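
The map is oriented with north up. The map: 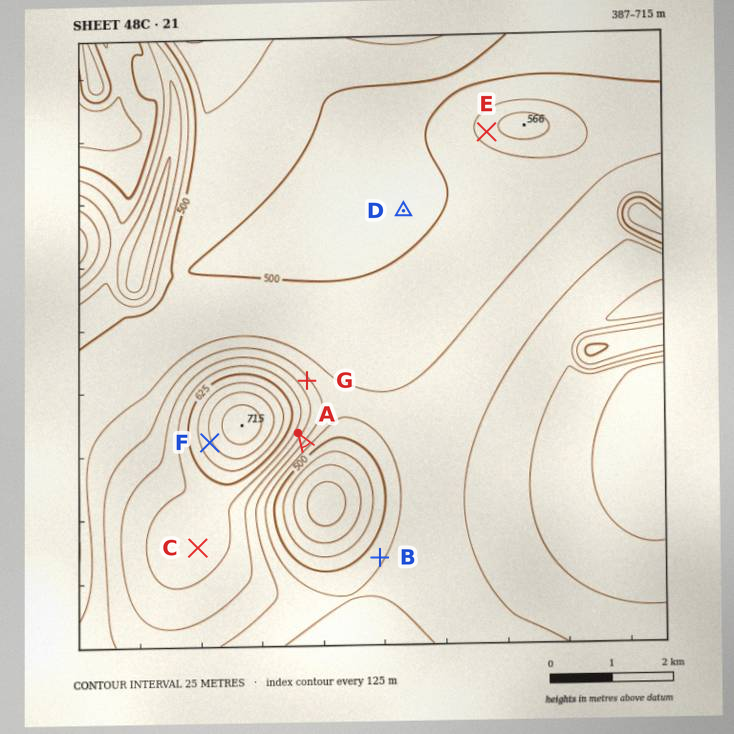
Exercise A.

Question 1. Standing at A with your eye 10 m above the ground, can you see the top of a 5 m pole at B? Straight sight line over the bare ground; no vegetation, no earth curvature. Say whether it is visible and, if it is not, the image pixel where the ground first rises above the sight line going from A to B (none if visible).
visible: true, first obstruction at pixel None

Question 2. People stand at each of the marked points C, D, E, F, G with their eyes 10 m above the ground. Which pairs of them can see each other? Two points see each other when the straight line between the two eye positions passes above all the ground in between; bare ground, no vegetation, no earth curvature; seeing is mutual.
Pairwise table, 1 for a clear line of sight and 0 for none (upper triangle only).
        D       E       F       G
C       0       0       1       0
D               1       0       1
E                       0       1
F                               0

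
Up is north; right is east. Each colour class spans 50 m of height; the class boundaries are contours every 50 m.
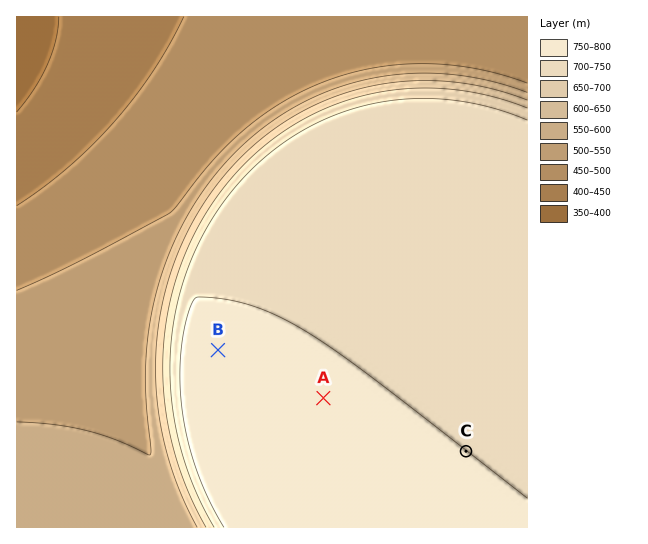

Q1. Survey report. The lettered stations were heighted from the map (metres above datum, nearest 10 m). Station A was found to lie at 760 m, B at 760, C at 750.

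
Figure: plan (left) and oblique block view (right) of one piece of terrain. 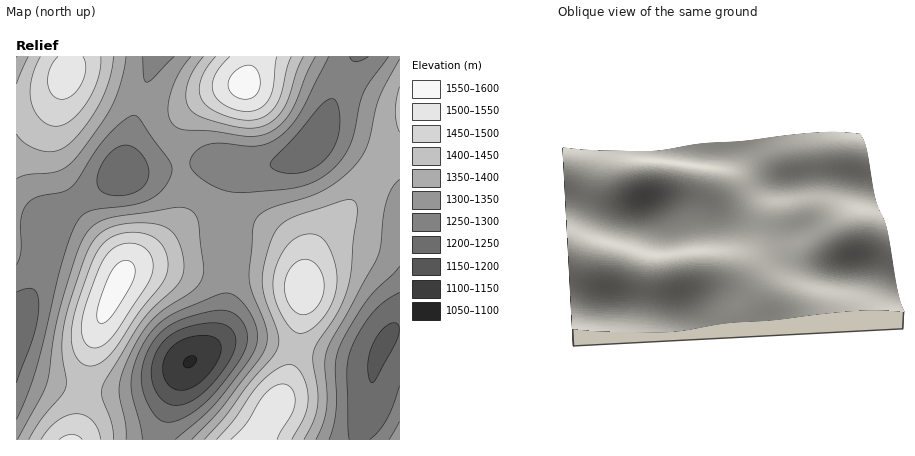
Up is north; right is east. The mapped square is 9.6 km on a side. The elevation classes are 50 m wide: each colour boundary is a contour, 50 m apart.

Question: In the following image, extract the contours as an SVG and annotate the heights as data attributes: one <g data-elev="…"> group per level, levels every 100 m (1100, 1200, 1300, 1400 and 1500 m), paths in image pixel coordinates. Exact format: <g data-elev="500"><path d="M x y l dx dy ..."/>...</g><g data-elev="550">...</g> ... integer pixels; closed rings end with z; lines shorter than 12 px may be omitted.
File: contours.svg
<g data-elev="1100"><path d="M186 368l-3-4 2-4 5-4 5 0 2 4-3 4-4 3z"/></g><g data-elev="1200"><path d="M176 406l-8-2-6-4-6-8-3-8-2-10 1-10 7-18 13-12 16-7 24-4 10 1 6 2 6 8 2 8-2 10-8 14-12 16-14 13-12 8z"/><path d="M372 383l-3-7-1-10 1-10 3-10 6-10 6-8 6-5 6 0 3 7-3 11-20 37z"/></g><g data-elev="1300"><path d="M142 440l-2-16-8-28-1-14 4-20 10-22 13-15 14-11 46-20 8-1 6 1 12 9 10 17 4 14-3 14-9 16-30 39-14 15-27 22"/><path d="M329 440l7-26-1-48 5-20 10-19 16-26 34-35"/><path d="M400 421l-11 19"/><path d="M16 265l5-15 0-32 6-14 9-7 26-5 8-4 8-8 19-32 13-14 18-17 6-2 4 2 32 45 2 6-2 10-8 12-14 10-16 5-40 5-8 4-6 7-8 17-9 28-26 108-19 45"/><path d="M174 56l-22 23-6 3-2-6-1-20"/><path d="M388 56l-18 26-6 10-4 12-7 32-6 16-11 14-16 12-12 7-16 3-56 5-10-2-12-4-11-7-10-9-3-5 1-8 6-8 7-4 16-3 28 3 10 0 12-4 12-8 10-10 9-12 28-56"/></g><g data-elev="1400"><path d="M113 440l-2-18-9-26 1-12 38-62 11-14 24-22 5-6 2-8 0-16-6-18-9-9-12-5-22-1-20 3-14 7-9 11-7 14-11 34-9 34-2 24 4 30 0 8-5 8-21 24-11 20"/><path d="M304 440l10-20 4-16 0-15-5-27 1-12 4-8 22-34 6-14 4-14 7-68-1-8-4-4-9 1-49 16-10 6-9 9-9 26-4 24 3 16 13 36 0 14-5 8-25 28-22 32-22 24"/><path d="M16 134l10 10 16 7 14 0 12-7 18-18 14-24 10-24 3-22"/><path d="M400 87l-5 25 1 10 4 10"/><path d="M28 56l-12 28"/><path d="M203 56l-10 14-5 14-2 12 3 12 6 6 11 5 26 7 18 2 8-1 9-3 7-5 7-7 7-12 9-30 6-13"/></g><g data-elev="1500"><path d="M82 440l-4-4-6-2-6 2-7 4"/><path d="M277 440l15-26 3-10 0-8-2-6-3-4-6-2-8 2-10 6-6 9-14 23-15 16"/><path d="M91 348l5 0 6-2 10-8 37-58 4-10-1-10-4-8-7-6-11-3-12 3-10 7-8 12-14 37-4 20 0 10 1 8 4 4z"/><path d="M301 314l7 0 8-6 5-8 3-10 0-11-4-9-6-8-8-3-6 1-7 6-6 8-2 10 0 10 3 10 6 7z"/><path d="M58 56l-8 12-2 14 4 12 4 4 6 1 4 0 6-4 10-11 4-16-3-12"/><path d="M230 56l-10 10-5 8-3 10 1 8 4 6 7 7 12 5 10 2 14-4 5-4 4-6 4-12 4-30"/></g>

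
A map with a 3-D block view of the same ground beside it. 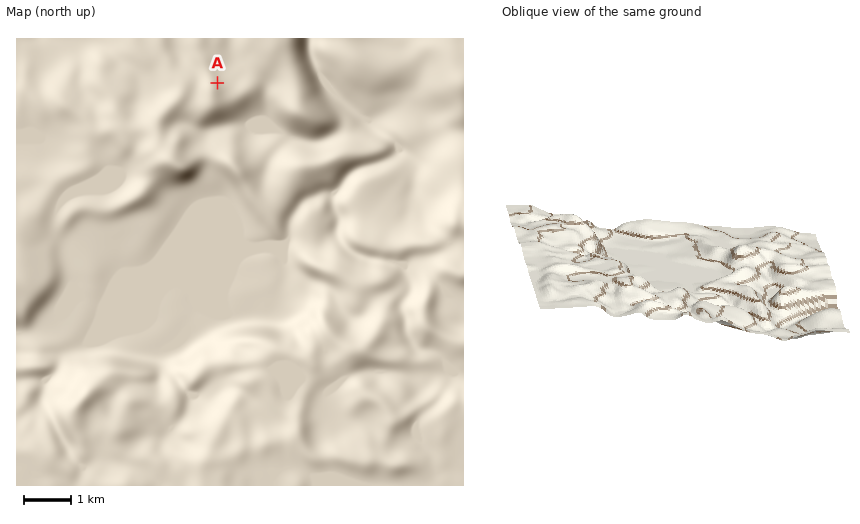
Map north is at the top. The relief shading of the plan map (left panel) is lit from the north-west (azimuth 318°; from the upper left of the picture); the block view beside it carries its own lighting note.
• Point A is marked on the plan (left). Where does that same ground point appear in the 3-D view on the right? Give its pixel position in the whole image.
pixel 800 269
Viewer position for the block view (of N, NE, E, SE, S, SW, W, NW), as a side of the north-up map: E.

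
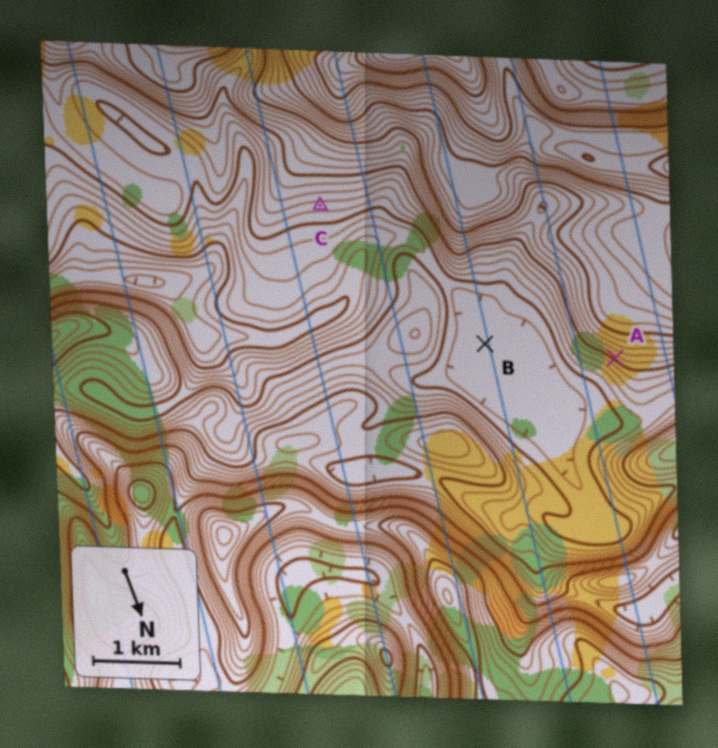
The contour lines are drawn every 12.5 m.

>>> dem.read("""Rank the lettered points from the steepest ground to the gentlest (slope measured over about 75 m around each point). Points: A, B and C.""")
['A', 'C', 'B']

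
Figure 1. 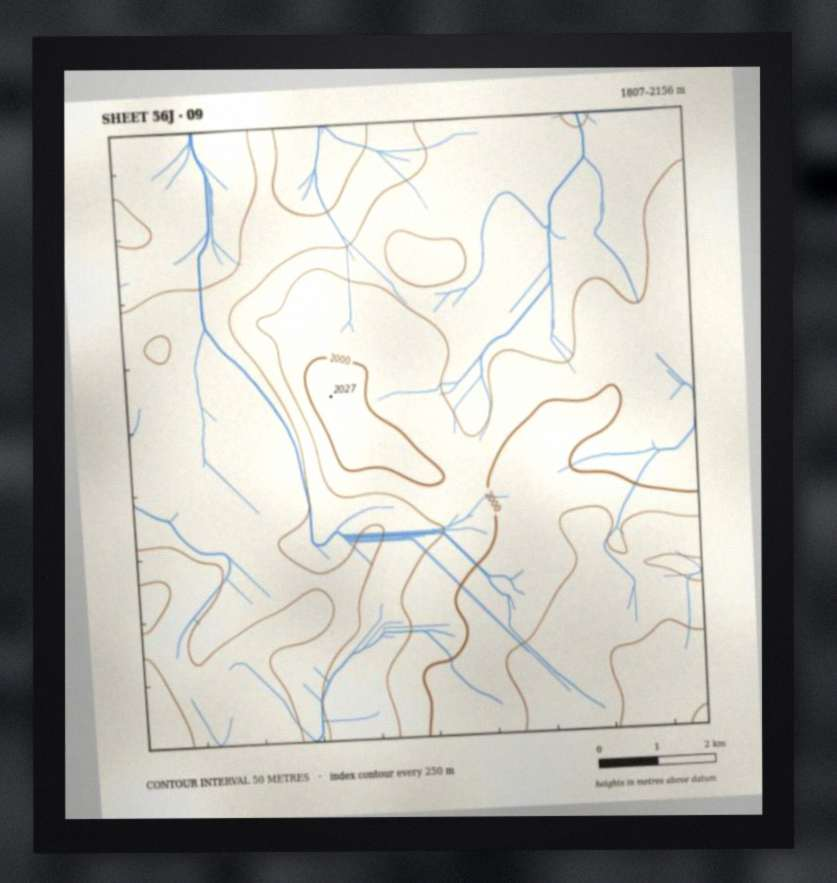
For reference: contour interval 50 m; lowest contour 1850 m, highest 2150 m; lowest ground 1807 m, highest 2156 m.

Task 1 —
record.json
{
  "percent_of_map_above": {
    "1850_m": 93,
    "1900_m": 73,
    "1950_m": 44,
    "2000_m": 22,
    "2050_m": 10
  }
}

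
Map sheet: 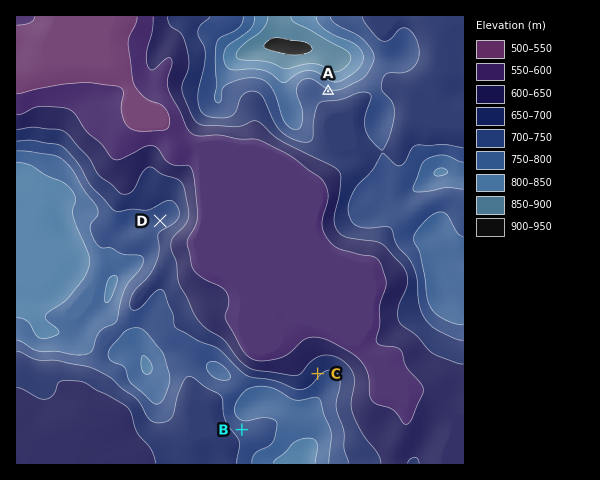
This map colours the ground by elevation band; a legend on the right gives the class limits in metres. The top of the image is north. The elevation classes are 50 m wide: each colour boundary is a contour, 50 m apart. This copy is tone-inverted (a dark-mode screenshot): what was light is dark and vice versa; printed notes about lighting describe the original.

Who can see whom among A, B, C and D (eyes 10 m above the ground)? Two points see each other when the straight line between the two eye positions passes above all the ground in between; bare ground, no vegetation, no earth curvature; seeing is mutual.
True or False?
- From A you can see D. False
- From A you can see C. True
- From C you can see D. True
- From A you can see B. False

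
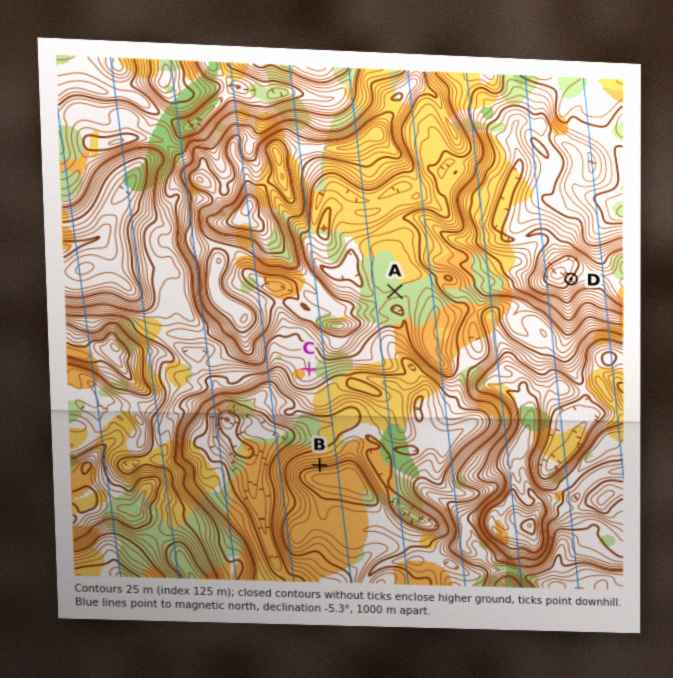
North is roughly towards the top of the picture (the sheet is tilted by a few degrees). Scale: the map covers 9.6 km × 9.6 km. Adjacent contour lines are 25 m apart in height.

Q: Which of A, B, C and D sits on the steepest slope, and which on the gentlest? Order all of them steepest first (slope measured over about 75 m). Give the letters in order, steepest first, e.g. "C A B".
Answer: B D A C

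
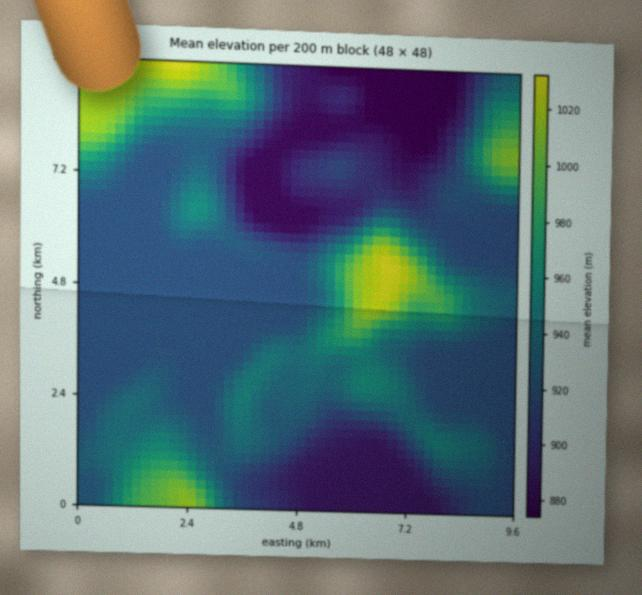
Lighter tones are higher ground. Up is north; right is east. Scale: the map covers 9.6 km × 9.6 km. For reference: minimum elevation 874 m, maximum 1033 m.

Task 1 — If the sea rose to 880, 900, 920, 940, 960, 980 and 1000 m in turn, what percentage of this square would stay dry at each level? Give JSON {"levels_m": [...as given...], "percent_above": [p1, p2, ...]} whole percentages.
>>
{"levels_m": [880, 900, 920, 940, 960, 980, 1000], "percent_above": [94, 80, 49, 27, 15, 11, 7]}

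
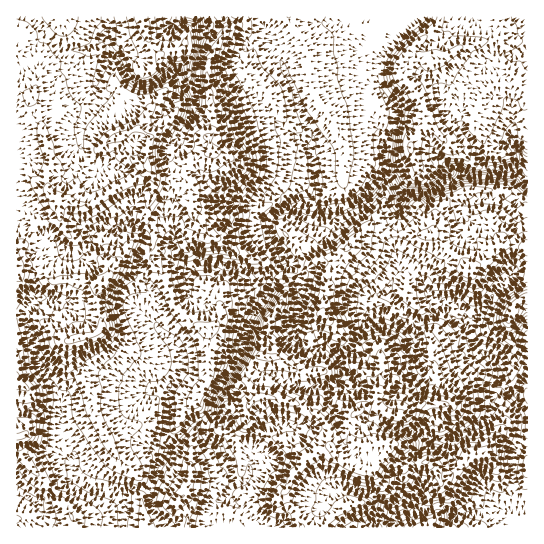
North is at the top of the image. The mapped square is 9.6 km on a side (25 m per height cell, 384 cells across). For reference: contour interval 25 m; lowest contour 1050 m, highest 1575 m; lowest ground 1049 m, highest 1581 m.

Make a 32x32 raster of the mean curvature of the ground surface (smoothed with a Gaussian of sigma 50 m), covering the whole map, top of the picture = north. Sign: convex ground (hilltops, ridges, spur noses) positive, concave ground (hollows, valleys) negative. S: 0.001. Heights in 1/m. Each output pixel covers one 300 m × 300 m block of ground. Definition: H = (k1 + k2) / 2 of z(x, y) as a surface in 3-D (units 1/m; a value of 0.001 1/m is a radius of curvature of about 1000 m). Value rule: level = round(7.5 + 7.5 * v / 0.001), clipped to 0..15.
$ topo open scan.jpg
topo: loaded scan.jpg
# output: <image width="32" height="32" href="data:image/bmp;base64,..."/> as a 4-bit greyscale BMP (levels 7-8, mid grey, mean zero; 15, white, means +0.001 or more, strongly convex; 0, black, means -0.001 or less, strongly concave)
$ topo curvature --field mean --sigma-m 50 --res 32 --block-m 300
<image width="32" height="32" href="data:image/bmp;base64,Qk12AgAAAAAAAHYAAAAoAAAAIAAAACAAAAABAAQAAAAAAAACAAATCwAAEwsAABAAAAAAAAAAAAAAABEREQAiIiIAMzMzAERERABVVVUAZmZmAHd3dwCIiIgAmZmZAKqqqgC7u7sAzMzMAN3d3QDu7u4A////AJZ7eFmElXh1SXljYlvUZ3hzuolrTcdmecd3v4ZiJ3dnWmZUVjjIhoXIZlCLg/lUiIxliJwqmnZ3XlSN06iqZpmEZnindLl2djrKl4tqt/9I52Z7d5GHSUe2i2mvsQCMlblHiXi1Y3bkNFtmYnSmFMZHR5d3ospPyIvEronZz6PEzEWod3SuCJumNIPWdXiEZqJXlneHWZHlSLwomYSImVaimFZ4iVnAvNtsVamEp3Nog823aIdZqAyik0fsdag3d0qYj2dmi8kPcXqyiBm2SfNYh3wmeJaJRfDvRUVpRlP5ZFZ7FntImaDyXWV1xVSSX7e6r3dbPJyChWyHdZSZ9iWnd1nRyDERbEWpl4ZnirtVl2ZpiJWovIcaZ/qFeJdZvGdqSFaVe5hFyYVeiJqmh6Z2tYZnh3uqZXl0d9h5pouGZ9qrdKWZZEeDO1CpEupVaXp3Z7jGmGd2iVmrA7sBl9J3p4VZ9Jer1XhJiZK9obUDd4ZqZsJozZV5SJiB9m575npnacjFS8ZWd1mXgfi4aVt4eGdZfCeoVohph4KcdJh3iHh4h8Xj2FakqIeBjEiIaIl3aLIPE+NplZd3WMhYeIl4eJZd4LKTmFeXd06WhneYiId2SJzw44dol3dmyLpmZodok6em94hWeIh4hIxnmah2mIWKlHQ6doh3d3dUl3eX"/>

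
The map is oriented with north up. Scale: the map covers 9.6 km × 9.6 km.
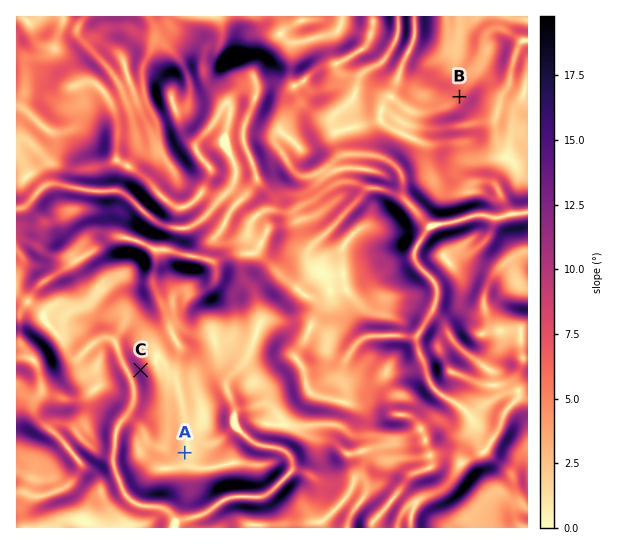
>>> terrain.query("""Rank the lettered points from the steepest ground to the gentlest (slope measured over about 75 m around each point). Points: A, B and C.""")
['C', 'B', 'A']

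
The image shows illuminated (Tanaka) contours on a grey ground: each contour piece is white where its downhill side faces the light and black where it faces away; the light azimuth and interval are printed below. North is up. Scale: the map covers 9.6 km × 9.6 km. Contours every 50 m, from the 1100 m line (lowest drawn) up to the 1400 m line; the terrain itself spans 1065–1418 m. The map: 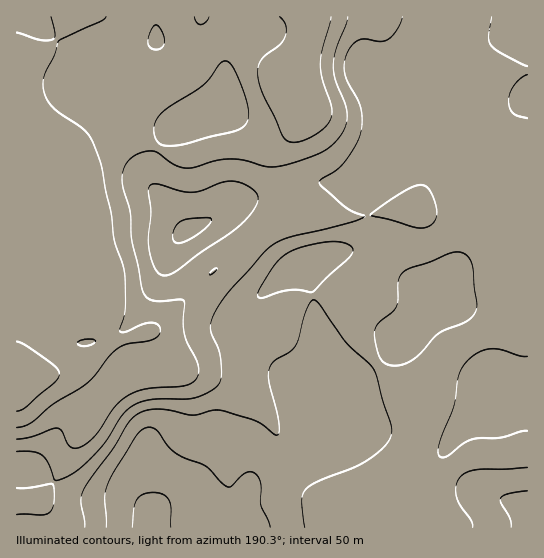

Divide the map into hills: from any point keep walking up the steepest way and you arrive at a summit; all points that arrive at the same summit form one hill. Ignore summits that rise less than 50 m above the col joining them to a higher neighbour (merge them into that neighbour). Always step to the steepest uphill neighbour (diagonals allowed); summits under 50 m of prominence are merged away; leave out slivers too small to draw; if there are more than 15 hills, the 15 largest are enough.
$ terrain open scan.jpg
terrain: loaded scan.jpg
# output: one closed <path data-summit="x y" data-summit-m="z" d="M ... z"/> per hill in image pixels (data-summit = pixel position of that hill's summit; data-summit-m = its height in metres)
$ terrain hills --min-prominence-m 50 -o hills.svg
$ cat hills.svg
<path data-summit="151 527" data-summit-m="1418" d="M374 16l-358 1 1 511 372-1 0-3-8 0-6-6 0-23 8-14 30-34 8-24 3-26 17-34 14-16 11-7 35-15 27-6 0-72-27-4-9-18 0-15 3-9-20 10-24 4-16 0-24-8 8-8 17-34 3-11-2-41-7-5-9-11-4-22 0-21z"/><path data-summit="187 230" data-summit-m="1307" d="M295 124l-13 12-13 5-50 6-29 9-21-3-44-21-14 0-44 20-11 9 1 10 15 31 5 19 2 73 12 9 6 10 11 22 1 12 12-7 33-11 63-61 44-37 9-7 18-7-12-34-3-24 6-12 16-18z"/><path data-summit="527 25" data-summit-m="1334" d="M527 16l-152 1 42 37 0 21 4 22 4 6 12 10 2 41-3 11-17 34-8 8 24 8 16 0 24-4 20-10-3 9 1 20 9 14 15 3 11-1z"/><path data-summit="489 390" data-summit-m="1346" d="M527 320l-17 3-24 8-27 13-12 11-23 42-3 26-8 24-30 34-8 14-2 18 5 10 25 1 11-5 10-10 16-27 17-17 16-9 28-1 27-5z"/><path data-summit="527 509" data-summit-m="1362" d="M527 451l-26 4-24 0-12 5-25 22-16 27-10 10-11 5-13 0-1 3 138 1z"/>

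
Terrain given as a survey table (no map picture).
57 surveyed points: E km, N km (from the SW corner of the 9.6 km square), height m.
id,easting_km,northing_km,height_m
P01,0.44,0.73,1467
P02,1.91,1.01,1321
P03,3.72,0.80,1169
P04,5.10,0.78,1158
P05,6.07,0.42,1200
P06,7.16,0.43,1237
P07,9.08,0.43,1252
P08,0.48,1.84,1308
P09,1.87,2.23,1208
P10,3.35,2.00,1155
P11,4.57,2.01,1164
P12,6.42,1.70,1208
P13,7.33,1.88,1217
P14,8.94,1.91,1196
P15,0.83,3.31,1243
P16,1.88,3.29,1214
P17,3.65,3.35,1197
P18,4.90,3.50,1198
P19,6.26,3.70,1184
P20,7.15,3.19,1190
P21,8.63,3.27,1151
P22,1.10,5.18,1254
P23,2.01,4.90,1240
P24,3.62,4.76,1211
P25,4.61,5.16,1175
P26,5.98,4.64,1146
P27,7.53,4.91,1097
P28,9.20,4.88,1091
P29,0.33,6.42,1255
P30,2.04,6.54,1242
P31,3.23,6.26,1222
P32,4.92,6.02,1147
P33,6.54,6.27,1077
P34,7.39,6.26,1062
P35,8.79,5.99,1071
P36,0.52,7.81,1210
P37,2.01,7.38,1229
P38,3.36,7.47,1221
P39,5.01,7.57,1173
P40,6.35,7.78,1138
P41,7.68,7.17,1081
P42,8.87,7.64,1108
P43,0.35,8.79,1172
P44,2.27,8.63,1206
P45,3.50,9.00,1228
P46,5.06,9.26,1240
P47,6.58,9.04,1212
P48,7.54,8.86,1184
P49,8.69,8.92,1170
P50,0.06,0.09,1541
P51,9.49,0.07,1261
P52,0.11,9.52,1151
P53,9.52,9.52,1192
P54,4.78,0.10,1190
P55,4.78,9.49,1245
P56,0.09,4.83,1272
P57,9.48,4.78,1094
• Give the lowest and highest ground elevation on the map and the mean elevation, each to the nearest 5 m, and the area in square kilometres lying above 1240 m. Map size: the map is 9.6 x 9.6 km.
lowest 1060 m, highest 1545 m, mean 1195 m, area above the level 15.8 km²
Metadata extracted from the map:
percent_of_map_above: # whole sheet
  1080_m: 95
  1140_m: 81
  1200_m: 48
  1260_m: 8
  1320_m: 4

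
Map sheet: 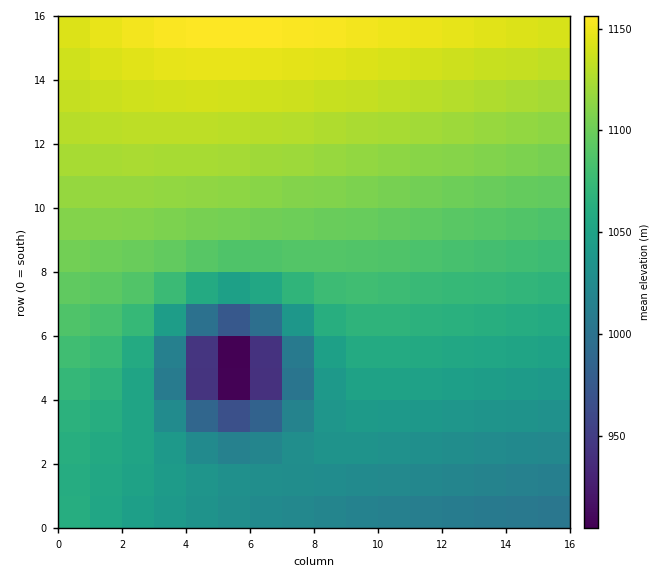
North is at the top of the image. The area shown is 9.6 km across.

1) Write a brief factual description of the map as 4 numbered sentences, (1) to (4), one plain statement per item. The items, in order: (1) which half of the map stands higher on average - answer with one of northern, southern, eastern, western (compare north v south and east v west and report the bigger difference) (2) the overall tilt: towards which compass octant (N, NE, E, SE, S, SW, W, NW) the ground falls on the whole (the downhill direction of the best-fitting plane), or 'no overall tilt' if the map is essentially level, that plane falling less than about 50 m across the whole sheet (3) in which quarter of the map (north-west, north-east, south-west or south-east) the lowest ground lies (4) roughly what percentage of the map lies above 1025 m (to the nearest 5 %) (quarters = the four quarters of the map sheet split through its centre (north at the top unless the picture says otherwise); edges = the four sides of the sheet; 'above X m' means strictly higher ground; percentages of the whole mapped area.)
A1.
(1) The northern half stands higher on average than the southern half.
(2) Overall the map slopes down towards the south.
(3) The lowest ground is in the south-west quarter.
(4) About 85 % of the map lies above 1025 m.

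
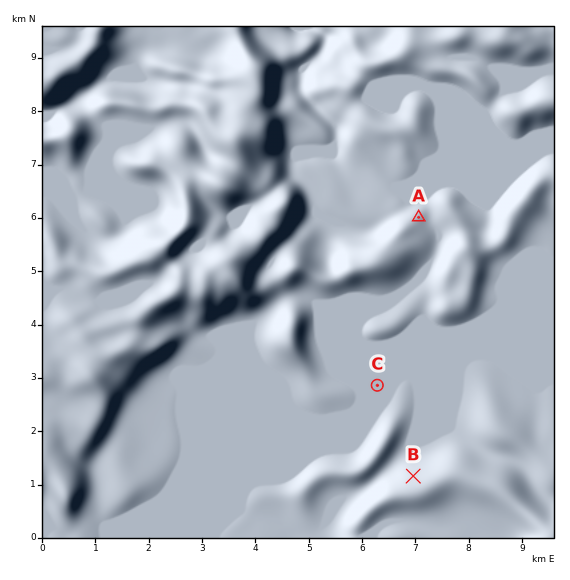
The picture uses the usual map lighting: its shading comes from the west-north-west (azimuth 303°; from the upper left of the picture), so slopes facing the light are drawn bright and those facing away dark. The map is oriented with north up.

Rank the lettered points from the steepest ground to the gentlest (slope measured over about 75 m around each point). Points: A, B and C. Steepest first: B A C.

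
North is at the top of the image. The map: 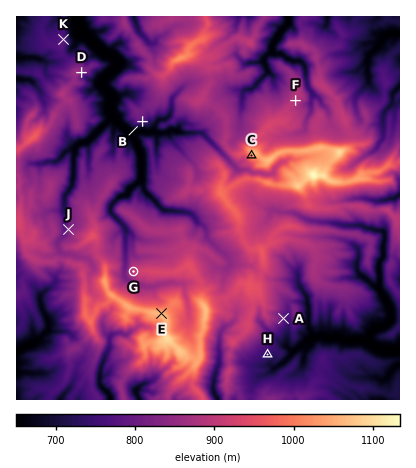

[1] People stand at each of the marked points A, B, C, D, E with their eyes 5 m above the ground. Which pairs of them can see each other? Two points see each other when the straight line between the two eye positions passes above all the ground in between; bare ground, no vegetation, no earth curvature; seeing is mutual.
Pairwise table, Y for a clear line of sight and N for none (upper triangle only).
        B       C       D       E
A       N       N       N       N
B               Y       N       Y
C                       Y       Y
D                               Y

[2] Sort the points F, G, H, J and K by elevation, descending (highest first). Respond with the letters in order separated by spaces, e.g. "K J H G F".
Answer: G F J K H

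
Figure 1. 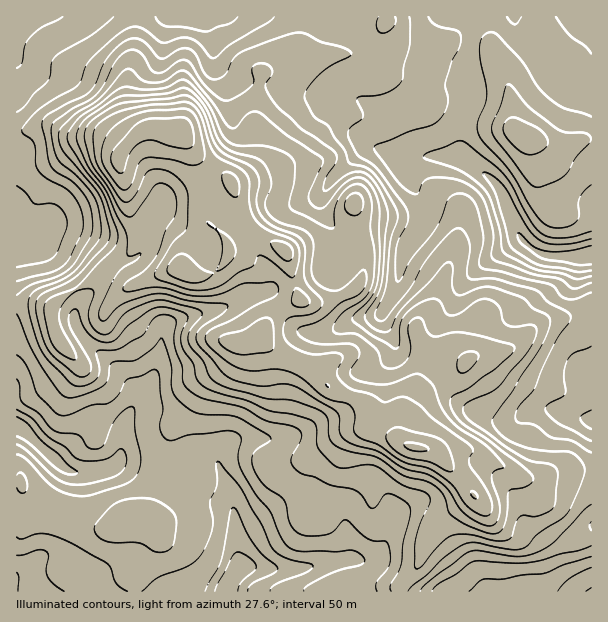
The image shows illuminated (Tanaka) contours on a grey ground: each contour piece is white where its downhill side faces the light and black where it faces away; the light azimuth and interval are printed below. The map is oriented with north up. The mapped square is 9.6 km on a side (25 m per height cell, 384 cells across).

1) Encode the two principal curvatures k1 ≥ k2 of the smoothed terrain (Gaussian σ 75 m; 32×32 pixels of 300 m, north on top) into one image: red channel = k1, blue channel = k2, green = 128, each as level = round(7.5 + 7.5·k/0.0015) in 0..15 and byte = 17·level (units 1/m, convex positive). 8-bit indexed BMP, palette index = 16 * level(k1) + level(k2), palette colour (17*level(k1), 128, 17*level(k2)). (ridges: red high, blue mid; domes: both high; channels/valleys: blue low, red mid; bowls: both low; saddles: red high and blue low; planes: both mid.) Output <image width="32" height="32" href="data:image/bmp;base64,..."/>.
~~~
<image width="32" height="32" href="data:image/bmp;base64,Qk02CAAAAAAAADYEAAAoAAAAIAAAACAAAAABAAgAAAAAAAAEAAATCwAAEwsAAAABAAAAAAAAAIAAABGAAAAigAAAM4AAAESAAABVgAAAZoAAAHeAAACIgAAAmYAAAKqAAAC7gAAAzIAAAN2AAADugAAA/4AAAACAEQARgBEAIoARADOAEQBEgBEAVYARAGaAEQB3gBEAiIARAJmAEQCqgBEAu4ARAMyAEQDdgBEA7oARAP+AEQAAgCIAEYAiACKAIgAzgCIARIAiAFWAIgBmgCIAd4AiAIiAIgCZgCIAqoAiALuAIgDMgCIA3YAiAO6AIgD/gCIAAIAzABGAMwAigDMAM4AzAESAMwBVgDMAZoAzAHeAMwCIgDMAmYAzAKqAMwC7gDMAzIAzAN2AMwDugDMA/4AzAACARAARgEQAIoBEADOARABEgEQAVYBEAGaARAB3gEQAiIBEAJmARACqgEQAu4BEAMyARADdgEQA7oBEAP+ARAAAgFUAEYBVACKAVQAzgFUARIBVAFWAVQBmgFUAd4BVAIiAVQCZgFUAqoBVALuAVQDMgFUA3YBVAO6AVQD/gFUAAIBmABGAZgAigGYAM4BmAESAZgBVgGYAZoBmAHeAZgCIgGYAmYBmAKqAZgC7gGYAzIBmAN2AZgDugGYA/4BmAACAdwARgHcAIoB3ADOAdwBEgHcAVYB3AGaAdwB3gHcAiIB3AJmAdwCqgHcAu4B3AMyAdwDdgHcA7oB3AP+AdwAAgIgAEYCIACKAiAAzgIgARICIAFWAiABmgIgAd4CIAIiAiACZgIgAqoCIALuAiADMgIgA3YCIAO6AiAD/gIgAAICZABGAmQAigJkAM4CZAESAmQBVgJkAZoCZAHeAmQCIgJkAmYCZAKqAmQC7gJkAzICZAN2AmQDugJkA/4CZAACAqgARgKoAIoCqADOAqgBEgKoAVYCqAGaAqgB3gKoAiICqAJmAqgCqgKoAu4CqAMyAqgDdgKoA7oCqAP+AqgAAgLsAEYC7ACKAuwAzgLsARIC7AFWAuwBmgLsAd4C7AIiAuwCZgLsAqoC7ALuAuwDMgLsA3YC7AO6AuwD/gLsAAIDMABGAzAAigMwAM4DMAESAzABVgMwAZoDMAHeAzACIgMwAmYDMAKqAzAC7gMwAzIDMAN2AzADugMwA/4DMAACA3QARgN0AIoDdADOA3QBEgN0AVYDdAGaA3QB3gN0AiIDdAJmA3QCqgN0Au4DdAMyA3QDdgN0A7oDdAP+A3QAAgO4AEYDuACKA7gAzgO4ARIDuAFWA7gBmgO4Ad4DuAIiA7gCZgO4AqoDuALuA7gDMgO4A3YDuAO6A7gD/gO4AAID/ABGA/wAigP8AM4D/AESA/wBVgP8AZoD/AHeA/wCIgP8AmYD/AKqA/wC7gP8AzID/AN2A/wDugP8A/4D/AIeYiIeHiJiHdobHgLTIt7fHyLe1x/ekY4R2hoeGl4aGhIaHhoaGh5eIl6imYIGBgXCChHRkpvimhmSEg4SFhnaodHWGl4eGh5iXl6aSl6ipl5aFhoSW16eVc5bYyKenyLinp6enuKinqIaXloN3iKmZmJWohYS4x6Om+KSVhpWFppenl5aoubiXlpeFc4aWmJiHdaiGdIWlpNn5k4apqIW4tramp5eWlYaHl4V0qJeHloV1p4SFc2LG+qWCl6iHl9m2cXBwc6WWh4eYk5apmIeGl5eFcqR0tvWlk9fXuJeX2IBwuKeChZeXh3Z0p6mnp5aWlHOE2fj4lqfnxoSXuLeQkLaWuYSWh6iGhnV0g3N0hrfI6Pb4x7jH2JRihoWXhnGnuIanhYWIl5aHdmWGhnV0hJa3lpaFtoRwgnSVhoNyyKenlYWXg3aWlpaFdZaXhoW21ciWmJilcXSWhnWFlqeGl5XHtpZ1c5a3t6ioqIeFx/ikhYWnl6S3l5eHhpeXhnWElfnGc5d0dIWVpqiIltboxoSEhIWmhqi4mJeFhnZ2hKb5xZCll5WSt7jZyKjWpYW36MikgreWqLnH2LiFdoeDx/aA6LiGhHDG2cm3yaZRgYGjlYDHyIWXhoWG2LeVmJLpxYDqxnVzUoCQgIWn1MXHppGAYLfYloWnmJaWt8a3w+n3xIT355WFqLajcYN06NfE9+mQgra3g6i5t7inhLeEg4TmxpXG9fj558iFlnT0U2SW+ZJwlrelkZeXprfGlXV0UoW3x4RzyLh0x7eTx/mCdXX4lICHqMiFgZVxcIBwh3d0dISTxnKmtYW3ltX46LSFhveVYHOXyKincYC1p5WHd3VkdLTmhIWVyJal1WKDlqO21qalgoa3uKiApdnJx4eGZWVj5uaEZKamhOZzY5RysvvatqSDhrjKlIDIt4eHhoV1ZGT32HNUtYW32aaWl5SA6euUcpa3yLeQgteXh3eXpaaUyPq2c4WmpffItpWXyKLAxYJ0lZWUgHGmt5eIh3aDt6XX2baVp8j1k3OVl6ioyJVyhIaEhHOEl6i4p6eXpqTX18mo2Me46sdgc5aXhoaVg4WXh4eYlaa32sm3lriVtqW2yMjI6df7uICGqIeGdoanl4eHmIiGhZbHlnV1loWFhGJjxpWGhfeTgYamdYV2doWFhoaGh4d2hceGdoeHh3aGdXTFtGJ09WGEhqeXmJd2dpiYl5eHd3aWt4aGiIiGiJeXlajJhYTngoWpqZeHl6eXmJiHh4d3hbiohYaXiJiHh4eFlsiWhMiUhYeXl5eHh4eWloeGl5eGt4aFl5eIh4d3d3aFtIR0hIWHdoaGl4iIhpbKp4aGl5enhJioh4c="/>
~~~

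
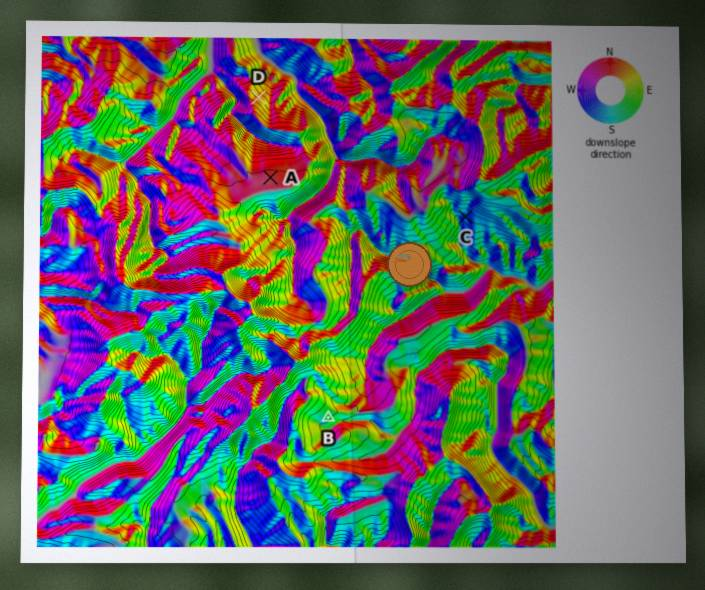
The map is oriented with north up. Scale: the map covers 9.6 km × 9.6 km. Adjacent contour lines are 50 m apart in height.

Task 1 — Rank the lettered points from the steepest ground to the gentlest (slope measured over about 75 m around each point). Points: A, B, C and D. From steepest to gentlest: D C B A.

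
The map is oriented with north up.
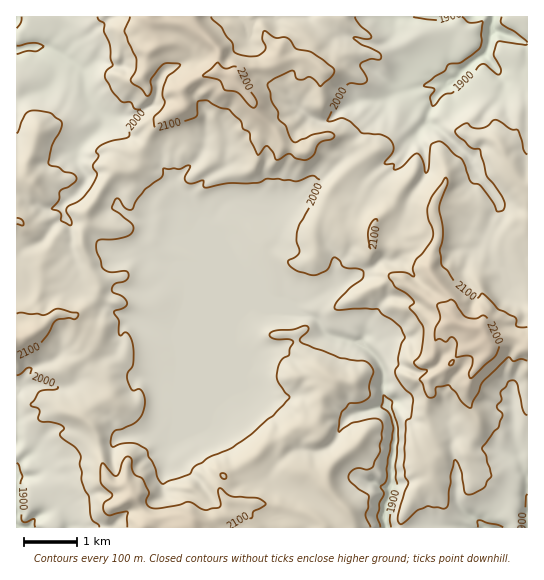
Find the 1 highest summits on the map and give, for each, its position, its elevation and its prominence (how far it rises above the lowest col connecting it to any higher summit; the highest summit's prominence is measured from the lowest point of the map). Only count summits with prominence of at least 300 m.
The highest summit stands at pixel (474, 327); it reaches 2252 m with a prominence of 427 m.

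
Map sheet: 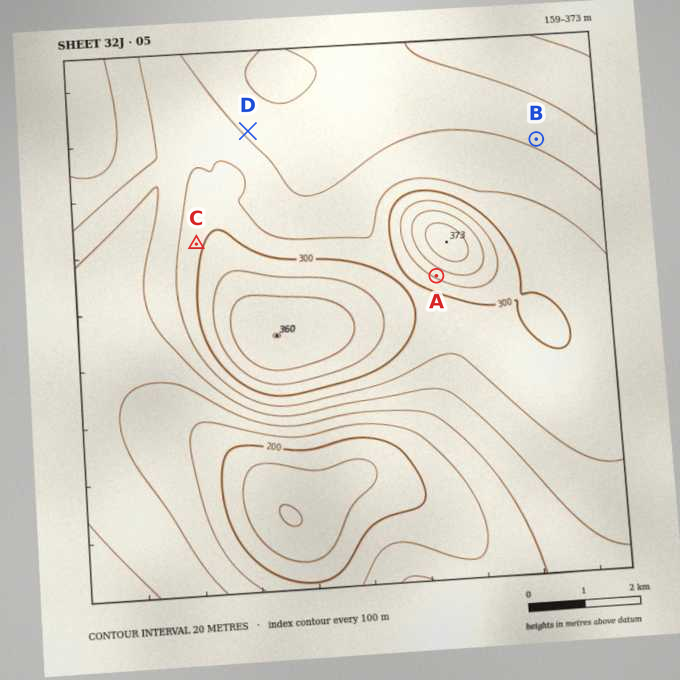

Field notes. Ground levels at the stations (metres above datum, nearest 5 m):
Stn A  325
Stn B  255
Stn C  295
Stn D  255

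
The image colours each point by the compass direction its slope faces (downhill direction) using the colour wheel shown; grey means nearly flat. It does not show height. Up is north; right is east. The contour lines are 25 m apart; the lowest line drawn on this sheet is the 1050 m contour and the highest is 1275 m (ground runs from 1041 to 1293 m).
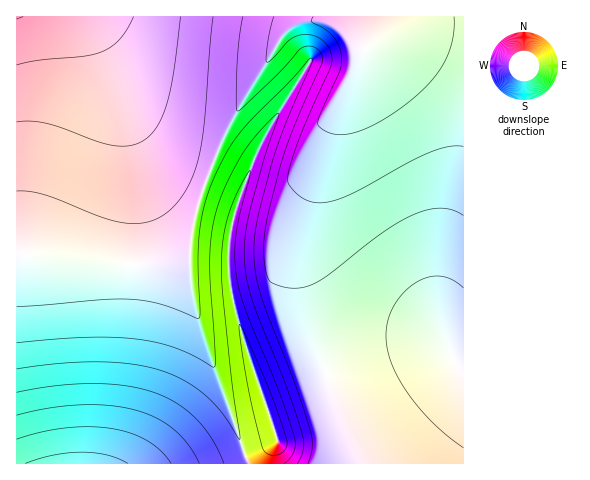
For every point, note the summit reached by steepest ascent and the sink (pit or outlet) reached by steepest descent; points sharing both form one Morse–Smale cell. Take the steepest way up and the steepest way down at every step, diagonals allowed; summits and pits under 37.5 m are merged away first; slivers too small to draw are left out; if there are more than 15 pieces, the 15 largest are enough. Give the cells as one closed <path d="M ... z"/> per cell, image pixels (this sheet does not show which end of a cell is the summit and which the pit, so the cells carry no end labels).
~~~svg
<path d="M463 16l-87 1-3 21-13 17-16 36-41 137-3 20 0 33 6 35 28 81 19 44 12 23 99-1z"/><path d="M376 16l-359 0-1 239 103 9 69-1 2-1 1-30 6-25 23-63 21-41 43-70 17-11 21-1 17 7 26 21 6-7 4-11z"/><path d="M322 21l-21 1-15 9-8 10-52 90-26 64-9 37-1 49 7 35 47 137 6 11 115-1-18-35-27-68-14-44-6-35 0-33 8-39 36-118 10-24 11-18-23-19z"/><path d="M38 255l-22 1 1 208 232-1-5-10-45-128-8-35-2-28-6 2-64 0z"/>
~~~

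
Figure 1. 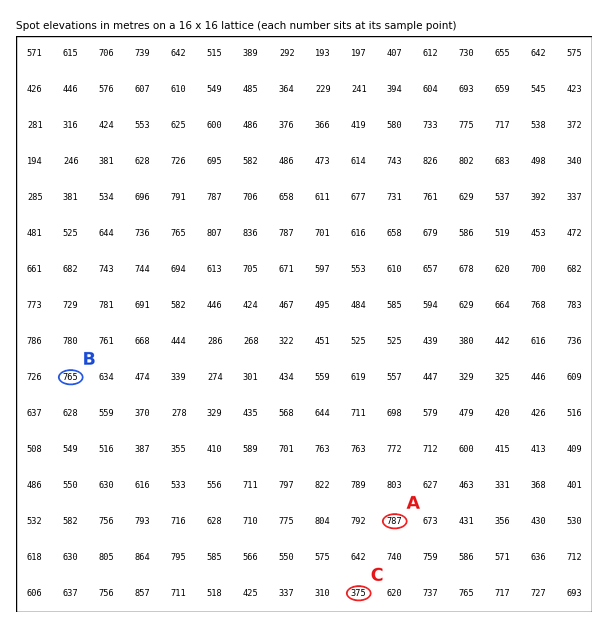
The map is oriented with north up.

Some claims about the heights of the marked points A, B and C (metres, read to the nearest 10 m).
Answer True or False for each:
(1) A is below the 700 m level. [False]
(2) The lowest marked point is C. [True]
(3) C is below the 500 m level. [True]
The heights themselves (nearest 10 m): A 790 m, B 760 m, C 380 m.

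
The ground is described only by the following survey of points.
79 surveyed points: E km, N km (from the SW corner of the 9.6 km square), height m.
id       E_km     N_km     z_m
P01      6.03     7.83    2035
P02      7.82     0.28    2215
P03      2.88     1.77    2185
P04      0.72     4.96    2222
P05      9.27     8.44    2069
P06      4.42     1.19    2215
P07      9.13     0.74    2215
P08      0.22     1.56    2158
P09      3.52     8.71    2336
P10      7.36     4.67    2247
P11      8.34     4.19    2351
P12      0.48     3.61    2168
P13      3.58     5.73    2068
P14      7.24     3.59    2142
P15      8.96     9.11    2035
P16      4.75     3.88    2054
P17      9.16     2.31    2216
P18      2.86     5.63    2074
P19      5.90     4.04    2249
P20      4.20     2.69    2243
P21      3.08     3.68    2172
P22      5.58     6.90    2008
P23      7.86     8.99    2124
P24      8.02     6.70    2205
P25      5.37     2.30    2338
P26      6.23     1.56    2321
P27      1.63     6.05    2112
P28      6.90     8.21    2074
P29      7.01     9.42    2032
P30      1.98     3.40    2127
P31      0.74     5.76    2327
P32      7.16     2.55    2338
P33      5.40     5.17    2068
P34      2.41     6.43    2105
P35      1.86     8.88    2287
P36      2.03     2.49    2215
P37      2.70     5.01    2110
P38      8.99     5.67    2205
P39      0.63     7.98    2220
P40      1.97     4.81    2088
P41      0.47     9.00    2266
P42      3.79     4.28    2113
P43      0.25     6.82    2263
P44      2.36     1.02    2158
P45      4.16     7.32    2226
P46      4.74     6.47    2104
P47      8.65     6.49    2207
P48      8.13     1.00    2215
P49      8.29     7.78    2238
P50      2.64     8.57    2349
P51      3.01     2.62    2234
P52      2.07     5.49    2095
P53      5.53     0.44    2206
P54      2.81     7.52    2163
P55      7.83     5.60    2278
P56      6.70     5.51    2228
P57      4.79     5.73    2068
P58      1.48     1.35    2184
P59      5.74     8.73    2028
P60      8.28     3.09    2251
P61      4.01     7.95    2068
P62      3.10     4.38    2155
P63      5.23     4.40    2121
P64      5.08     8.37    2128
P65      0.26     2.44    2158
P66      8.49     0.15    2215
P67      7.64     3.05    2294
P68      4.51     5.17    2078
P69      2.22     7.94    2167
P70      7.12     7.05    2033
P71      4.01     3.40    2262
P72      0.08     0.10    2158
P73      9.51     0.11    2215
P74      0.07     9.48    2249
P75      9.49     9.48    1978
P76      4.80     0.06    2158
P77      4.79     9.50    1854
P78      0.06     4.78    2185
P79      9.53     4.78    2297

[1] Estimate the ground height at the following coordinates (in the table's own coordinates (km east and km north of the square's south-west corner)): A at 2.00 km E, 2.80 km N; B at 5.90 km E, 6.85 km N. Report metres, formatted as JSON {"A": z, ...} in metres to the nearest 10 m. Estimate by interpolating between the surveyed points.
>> {"A": 2170, "B": 2020}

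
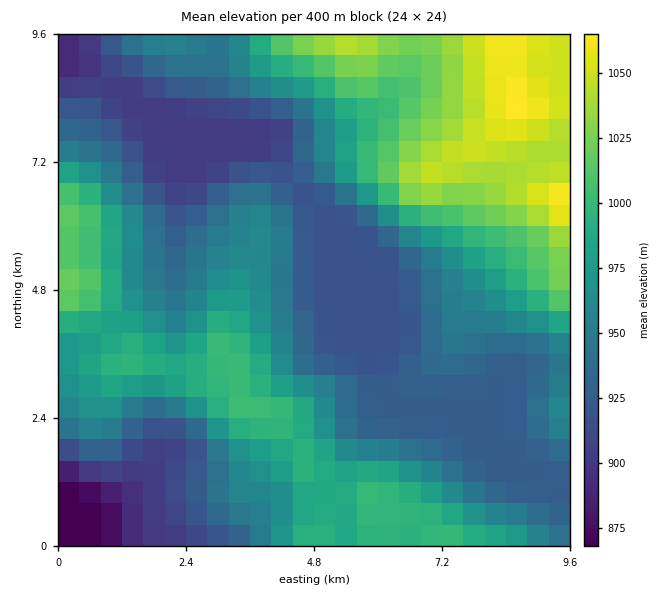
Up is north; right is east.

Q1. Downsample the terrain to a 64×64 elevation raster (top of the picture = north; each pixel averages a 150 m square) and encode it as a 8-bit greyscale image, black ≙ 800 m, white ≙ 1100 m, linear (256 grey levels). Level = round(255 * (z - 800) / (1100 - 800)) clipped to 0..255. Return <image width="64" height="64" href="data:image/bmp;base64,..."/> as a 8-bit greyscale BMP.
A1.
<image width="64" height="64" href="data:image/bmp;base64,Qk02FAAAAAAAADYEAAAoAAAAQAAAAEAAAAABAAgAAAAAAAAQAAATCwAAEwsAAAABAAAAAAAAAAAAAAEBAQACAgIAAwMDAAQEBAAFBQUABgYGAAcHBwAICAgACQkJAAoKCgALCwsADAwMAA0NDQAODg4ADw8PABAQEAAREREAEhISABMTEwAUFBQAFRUVABYWFgAXFxcAGBgYABkZGQAaGhoAGxsbABwcHAAdHR0AHh4eAB8fHwAgICAAISEhACIiIgAjIyMAJCQkACUlJQAmJiYAJycnACgoKAApKSkAKioqACsrKwAsLCwALS0tAC4uLgAvLy8AMDAwADExMQAyMjIAMzMzADQ0NAA1NTUANjY2ADc3NwA4ODgAOTk5ADo6OgA7OzsAPDw8AD09PQA+Pj4APz8/AEBAQABBQUEAQkJCAENDQwBEREQARUVFAEZGRgBHR0cASEhIAElJSQBKSkoAS0tLAExMTABNTU0ATk5OAE9PTwBQUFAAUVFRAFJSUgBTU1MAVFRUAFVVVQBWVlYAV1dXAFhYWABZWVkAWlpaAFtbWwBcXFwAXV1dAF5eXgBfX18AYGBgAGFhYQBiYmIAY2NjAGRkZABlZWUAZmZmAGdnZwBoaGgAaWlpAGpqagBra2sAbGxsAG1tbQBubm4Ab29vAHBwcABxcXEAcnJyAHNzcwB0dHQAdXV1AHZ2dgB3d3cAeHh4AHl5eQB6enoAe3t7AHx8fAB9fX0Afn5+AH9/fwCAgIAAgYGBAIKCggCDg4MAhISEAIWFhQCGhoYAh4eHAIiIiACJiYkAioqKAIuLiwCMjIwAjY2NAI6OjgCPj48AkJCQAJGRkQCSkpIAk5OTAJSUlACVlZUAlpaWAJeXlwCYmJgAmZmZAJqamgCbm5sAnJycAJ2dnQCenp4An5+fAKCgoAChoaEAoqKiAKOjowCkpKQApaWlAKampgCnp6cAqKioAKmpqQCqqqoAq6urAKysrACtra0Arq6uAK+vrwCwsLAAsbGxALKysgCzs7MAtLS0ALW1tQC2trYAt7e3ALi4uAC5ubkAurq6ALu7uwC8vLwAvb29AL6+vgC/v78AwMDAAMHBwQDCwsIAw8PDAMTExADFxcUAxsbGAMfHxwDIyMgAycnJAMrKygDLy8sAzMzMAM3NzQDOzs4Az8/PANDQ0ADR0dEA0tLSANPT0wDU1NQA1dXVANbW1gDX19cA2NjYANnZ2QDa2toA29vbANzc3ADd3d0A3t7eAN/f3wDg4OAA4eHhAOLi4gDj4+MA5OTkAOXl5QDm5uYA5+fnAOjo6ADp6ekA6urqAOvr6wDs7OwA7e3tAO7u7gDv7+8A8PDwAPHx8QDy8vIA8/PzAPT09AD19fUA9vb2APf39wD4+PgA+fn5APr6+gD7+/sA/Pz8AP39/QD+/v4A////ADo6Ojo6Oj1ES1BTVVZWV1haXGBjZWhscXiBiZCXn6apqKSfnJ2hpaiopqWlpaaoqqurqaWioKCfnZmSioN9eXc6Ojo6Ojo9REtQVFZXV1hZXF9iZWhrbnN6gYiPlp2kqKijn5yeoqaoqKelpaanqaqrqqejn52cm5mVj4iBfHh2Ojo6Ojo6PURLUFRWV1hZW15iZmptcHN3fIGHjZOboqamop6cnqOnqainpqanqKmqqaainZmWlJKQjYiCfXh1czo6Ojo6Oj5ES1BUVldZW15iZmpvc3Z5fH6ChYqQl5+kpKGdnZ+kqKqpp6anqKmpp6WhnJaRjYqIhYJ/e3dzcXA6Ojo6Ojo+RUtQVFZYWl1hZWluc3h8f4CBgoSIjZWdoqKgnZ2hpqmqqainp6inpqOemZSOiYSAfXt5dnRxb25tOjo6Ojo8QUZMUFRXWVxfY2drcXZ8gIOEhIOEh42VnKGhn52eo6erq6qop6empKGcl5GLhoB8eHVzcXBubWxrazo6Ojs+QkZKTlFUV1pdYGRobHJ4foOGh4aGhomPlp6ioZ+dn6Ooq6yqqKelop+alY+Jg355dXJvbm1sbGtra2s6Oj1BRktNT1BSVFdaXWBkaGxxd36Dh4mJiImNk5qho6KfnZ6ip6qrqaekoJ2Yk46Ignx3c3BtbGtra2tra2trPkBFS1FVVlVUVFVXWlxfY2ZrcHZ8g4iKi4yNkZifpKajn52dn6Omp6WinpmVkYyHgnx3cm9sa2tra2tra2tra0ZJT1VbXl5cWFZVV1lbXmFkaW50e4KIjI6PkZWco6enpJ+bmpqcnp+empWQjImFgXx3cm9sa2tra2tra2trbGxPU1lgZWdmYVxYV1dYWlxfYmdsc3uCiY6QkpSYn6WoqKSfmpWTk5SVlJCLh4OBfnt3c29sa2tra2tra2tsbW5vWV1jaW1vbGdhXFlYWVpbXWFmbHV9ho2Rk5WXm6Clp6ajnZaQi4mJiYiFgn57eXd1cm9ta2tra2tra2tsbnBycmJmbHJ2dnNtZmBcW1paW11hZ295g4yTl5iZmp2hpKWjn5mSiYN/fn5+fHl2dHNycG5sa2tra2tra2tsbnF0d3hscHZ7fX16dG1mYV9dXV1fY2t1gYyVm56fn6Cio6Sin5qUi4J7d3Z1dXRycW9ubm1sa2tra2tra2trbXF1eXx+dnl+g4WEgXtzbGdjYmFiZGlyfoqVnqOlpqamp6eloZyVjYV8dXJwcG9vbm1sbGtra2tra2tra2trbG5zeX6ChH2AhYmLioeBeXJsaWdoaW1zfIiUnqWpq6yrrKyrp6KakomAeHJubWxsbGxra2tra2tra2tra2tra2xvdHuBhomChYmNj5CNh4B4cm9ucHN3f4iSnaWqra6urq6trKiimpGIfnZxbWxra2tra2tra2tra2tra2tra2tsb3V8goiLhIeMkJKTko2Gf3l2d3p+hIuTm6OprK6vrq2sq6mmoZqSiYB4cm5sa2tra2tra2tra2tra2tra2trbG90e4KIi4eJjZGVl5eTjoeCgIKGi5GXnKGmqqytraupp6WjoJyXkImBeXNvbGtra2tra2tra2tra2tra2tra2xvc3mAhYmKjJCTl5qbmpaRjYyOkpabn6Kkp6mrrKuppqKem5eTj4uGgHlzb2xra2tsbW1tbGxsa2tra2tra2tsbnJ3fYKFjpCSlpqeoKCem5mYmZueoKKkpaepqquqp6OemJKNiYWCf3t2cW1ramprbG1ub29ubm1sbGtra2tra21wdXp+gpGSlZmdoaSlpaOhoJ+goaGio6Wnqaurqqeim5OLhH57eHZzcG1qaGdoaWttb3FycnFwb25tbGtra2ttb3J3fH+SlJaanqKlp6inpqOhoJ+goaKlqKqsrKqmoZmQhn12cm9ta2lnZWVlZWZpbG9ydHV1dHNxcG5tbGxsbW9ydnt+kpOWmp6hpaepqKekoJ2bnJ6hpqqsrauppZ+XjYN6cm1qZ2VlZWVlZWVlZmlucXV3eHh2dXJwb25ubm5wc3d8f5GSlJebnqGkp6eloZyYlpeaoKarrq2qpqGblIuCeXJsaGVlZWVlZWVlZWVma3B1eHp7enh1c3JxcXFxc3Z6f4OSk5SWmJqdoKOkop2Xko+Rlp2lq66tqKOdl5CJgXlzbWdlZWVlZWVlZWVlZWhudHh7fXx6eHZ1dXZ2dnd7gIWJlpaXl5eXmZyfoJ6YkoyJi5CZoqmsqqWfmZONhoB6c21nZWVlZWVlZWVlZWVnbXN4fH5+fXp5eXp7fH1+goiNkZ6enZuZmJiZm5uZk42HhIWLlJ2kp6ahm5WPiYR/eXNsZmVlZWVlZWVlZWVlZ21zeHx/f399fH6AgoOFh4uRl5unp6Wjn5yamZiXlI6Ig4CCh4+Yn6KhnpiSjYeCfXdxaWVlZWVlZWVlZWVlZWhudHl9f4GAgICChYiLjZCVm6KmsbCuq6einZqWk4+KhYB+f4SLk5mdnZqWkYyGgXx1bmdlZWVlZWVlZWVlZWVqcHV6foCCgoKDhoqOkpWZn6WssLi3trKuqKGblY+KhoF9e3yBh46UmJmYlZCLhoB6c2tlZWVlZWVlZWVlZWVmbHJ3e36Bg4SFh4qPlJicoaettLi7u7q3sqykm5OMh4J+e3l6foOKkJSVlZOQi4V/eXFqZWVlZWVlZWVlZWVlZ21zeHx/goSGiIuOk5idoqets7m9vLy7uLStpJuRioR/e3h2d3uAhoyQkpORjoqFf3hxaWVlZWVlZWVlZWVlZWdtc3h8f4KGiIuPk5idoqessre9wbq6ubezrKOZkIiCfXp2dXV5foSJjY+Qj42JhX94cWllZWVlZWVlZWVlZWVnbXN4fH+DiIyPk5ecoaessLW6v8K4uLe0sKmhl46HgX14dXN0eH2Ch4qMjYyLiYWAeXJqZWVlZWVlZWVlZWVlaW50eH2BhouQlJicoKWqr7O3u7/CtbW0sa2nn5aOh4J8d3Ryc3d8gYWHiYqKioiFgXpyamVlZWVlZWVlZWVlZmxyd3yAhYqQlZmdoKSorLC0uLu/wbSzsq+rpZ6Wj4iCfHZycHJ2e3+ChIaHiImIhoF7c2plZWVlZWVlZWVlZWpxd3yBhouQlpufoqSnq66xtLe7v8K0s7GvqqWel5CJgnt0cG5wdHl9gIKDhYeIiIeCe3NpZWVlZWVlZWVlZWlxeH+EiI2Sl5ygo6aoqq2vsbS4vcLFtbSzsKymoJmSioJ7c25sbnJ3e36AgoSHiYmHg3tyaGVlZWVlZWVlZWhweYGIjZGUmZ6ipqiqrK6wsbO2u8HHy7a2tbKuqKGakouDenJsamtvdHh7foGEh4mKiIN7cWdlZWVlZWVlZWhweoOMkpeanaGlqautr7GztLa4u8DHztK3t7e0sKmhmZKKg3pya2hobHB1eXyAhIeJiYeBeXBnZWVlZWVlZWlxeoWPmJ6ipaaprK+ytLa4ubu8v8PIz9XZt7i3tK+nn5aPiIB4cGllZWdscXV6foKFh4eEfndtZmVlZWVlZmtzfIaRnKWrr7CwsbO1uLq8vsDCxMfL0dfc37e3trKropmRiYJ7dG1mYmFjZ2xxdnt/goOCf3lyamVlZWVlZ252f4iSnaixuLu7urm5u72/wcPFx8rO0tfc4OO0tLKtpZuSiYJ7dG1nYV1cXmFmbHJ3e31+fXlzbWdlZWVlaXB6g4yVnqiyvMLFxcLAv7/AwsTGyMvO0tba3uHjsK+spZ2TioJ7dG1mYFxZWFlcYWZscXV3eHZzbmllZWVnbHN8hpCYoKixusPKzc3KxsTDw8XGyMrMz9PW2dze4Kino52UjIR9dm9oYVtYWFhYWFtgZWpucXFwbWlmZWZpbnV+iJKbo6mvt7/HztHRz8zJyMfHyMnLzM7Q09XX2dqenZmTjIV/eXNsZF1YWFhYWFhYWl5iZmlqaWdlZGZqb3V9h5Gbo6mus7rByM7S09LQzs3Ly8vLy8zNzs7P0dLTk5GOiYR/e3ZwaWJbWFhYWFhYWFhYW15gYWFhYWNobnR7g4yWn6essLS5wMfM0NLS09LR0M/Ozc3NzczMzc3NzYiHhIF9endzbmdfWVhYWFhYWFhYWFhYWVlaW11iaHB4f4aOl6CnrK+zt73DyczP0dLU1NTS0dDPzs3NzMzMzMyAf316d3Vzb2pjXFhXWFhYWFhYWFhYWFhYWFhZX2dxeoGIj5aepaqusbW6wMXJy83Q09XW1dTS0dHQzs3MzMzMenl4dnNxb2tlX1lXV1dYWFhYWFhYWFhYWFhYWF1lb3mBiI6VnKOorLCzuL3BxcfKzdDT1dbW1dTU09HPzczMzHV1dHJwbmpmYFpYV1dXV1hYWFhYWFhYWFhYWFhbZG13gIiOlJqhpquusra6v8LExsnM0NPW19jY2NfV09HOzc1wcXFvbWpmYVtYV1dXV1dYWFhYWFhYWFhYWFhYXWRtd4CJj5WboKWprLC0uLy/wsTGyc3R1dja29vb2tnW09DPbG1tbGpmYVxYV1dXV1dXV1hYWFhYWFhYWFlbXmJocHmCi5KZnqKlqKuusra6vsDCxMfKztPX2t3f4N/d2tfU02doaWlmYl1ZV1dXV1dXWFhYWVpbXFxdXmBiZWhscXd+h5CYnqOmqKmqrK+0uLy/wcTGyc3S1tve4eLi4NzZ1tViY2VkYl5aWFdXV1hZWltcXl9hYmRlZmhrb3J1eHyAho6WnqWqrKyrqqutsba6vsDDxsrO0tbb3uHj4uDc2dbVXF1fX15bWFdXV1haXmFiZGVmaGprbXB0eHx/goWIi5CWnqWssbOysK2srbC0uLy/w8fLz9PX29/h4uHe2tfV1VZYWVpaWVhXV1haXmNnamtsbW5vcnV5fYKHi42QkpWZn6Wssra5uLWxr6+xtLe7v8PHy9DU2dzf4eDe29jV1dVRUlRWV1dYWVpbX2RpbnBxcnJydHZ6f4WKj5OWmZueoqarsba6vby5tbKxsrS3u77Cx8vQ1dnd3+Df3NnW1dXVTk9RU1VYW11fYWVqcHR3d3d2dnZ4fYOKkJaanaCjpqqusra7vsC/vLm2tbW2uLu+wsbL0NXa3d/f3drX1dXV1U5OT1JVWl9jZmltcnd7fXx7enl4en6FjJSaoKSorK+ytbm9wMPFw8C8uri4uLm7v8LGy9DV2d3f393a19XV1dVOTk5SVl1jaW5ydnp+gIGAf317eXp+hY6Xn6WrsLS4u77BxMfKysfEwL28u7u7vcDDx8zR1drd39/d29jW1dXVTk5PUlhfZ250eX2Bg4SEg4F/fHp7foaPmaOrsre8v8LFyMvO0M/Mx8PBv769vb/BxcnN0tfb3uDg39zZ1tXV1U5OT1NZYWlyeH2BhIaHhoWDgH17e3+GkJulrra8wMTGyczP0tPSzsrGw8HAv7/AwsbKz9TY3N/g4eDd2tfV1dU="/>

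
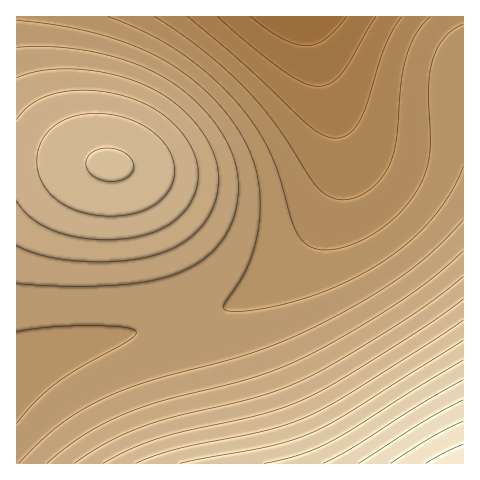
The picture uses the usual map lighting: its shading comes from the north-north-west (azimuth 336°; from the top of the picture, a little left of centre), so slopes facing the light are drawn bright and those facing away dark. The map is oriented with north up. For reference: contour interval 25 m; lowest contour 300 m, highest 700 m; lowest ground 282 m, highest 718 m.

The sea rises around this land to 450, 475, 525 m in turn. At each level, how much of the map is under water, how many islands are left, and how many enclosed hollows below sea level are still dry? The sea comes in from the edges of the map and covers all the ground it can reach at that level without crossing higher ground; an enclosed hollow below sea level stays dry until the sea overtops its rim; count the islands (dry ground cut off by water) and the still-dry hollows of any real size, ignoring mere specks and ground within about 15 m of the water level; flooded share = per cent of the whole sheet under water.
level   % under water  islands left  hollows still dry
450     52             0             0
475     63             0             0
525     82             1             0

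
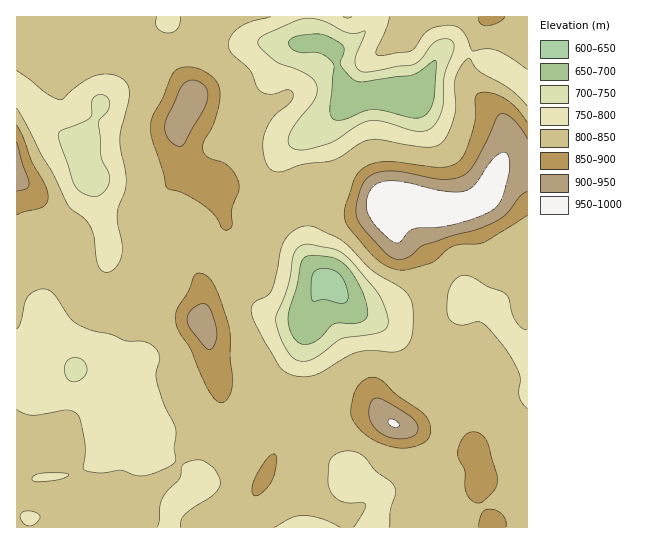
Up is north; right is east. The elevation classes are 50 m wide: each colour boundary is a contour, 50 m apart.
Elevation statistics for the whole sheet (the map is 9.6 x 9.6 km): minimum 640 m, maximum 980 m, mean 810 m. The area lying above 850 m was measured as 14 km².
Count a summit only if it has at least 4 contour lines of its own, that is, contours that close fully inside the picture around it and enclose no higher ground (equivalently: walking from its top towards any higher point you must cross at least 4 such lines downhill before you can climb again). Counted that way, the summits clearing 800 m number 0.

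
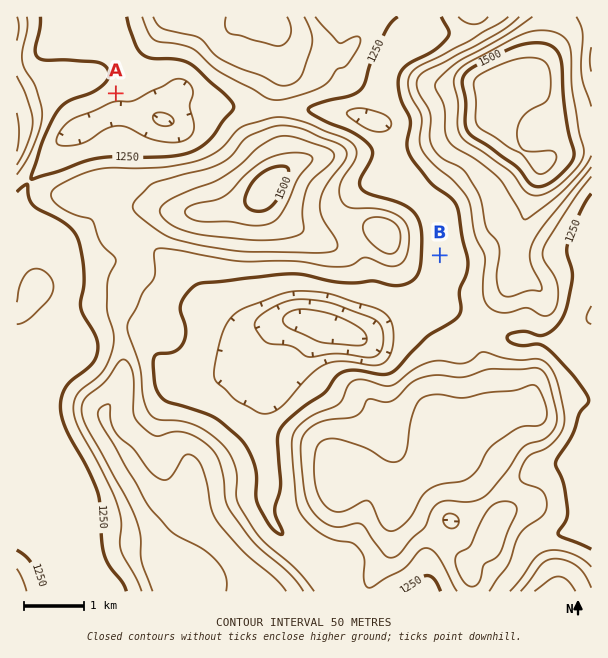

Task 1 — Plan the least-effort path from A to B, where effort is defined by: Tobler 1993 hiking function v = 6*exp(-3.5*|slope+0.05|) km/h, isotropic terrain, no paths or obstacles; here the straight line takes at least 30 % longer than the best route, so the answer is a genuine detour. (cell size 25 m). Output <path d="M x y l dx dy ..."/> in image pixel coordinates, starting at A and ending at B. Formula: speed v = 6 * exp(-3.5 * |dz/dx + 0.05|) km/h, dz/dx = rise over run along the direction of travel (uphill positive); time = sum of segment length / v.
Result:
<path d="M116 93l54 0 30 15 96 0 63 32 9 9 7 15 20 19 1 3 5 5 1 3 14 13 24 48"/>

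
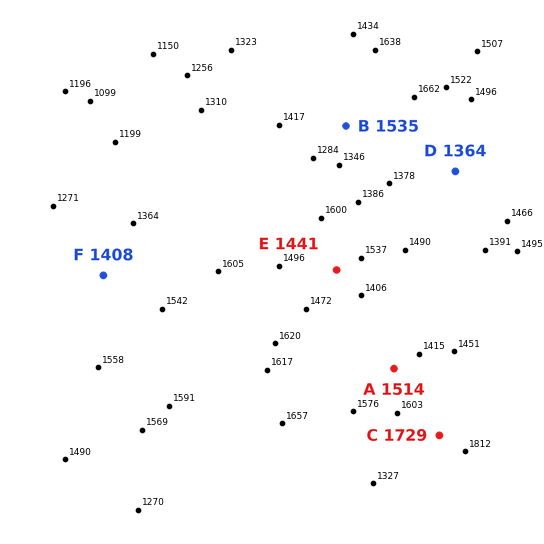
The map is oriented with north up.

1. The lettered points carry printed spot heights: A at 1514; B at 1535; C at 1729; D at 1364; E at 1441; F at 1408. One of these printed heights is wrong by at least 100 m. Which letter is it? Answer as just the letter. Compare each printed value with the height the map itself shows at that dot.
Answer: B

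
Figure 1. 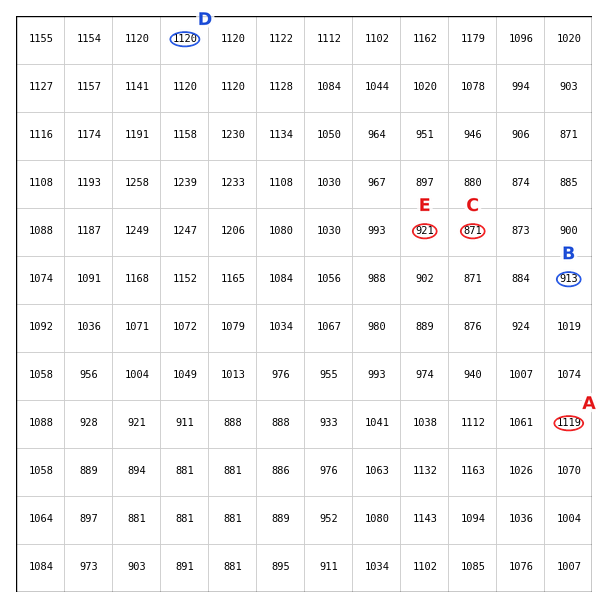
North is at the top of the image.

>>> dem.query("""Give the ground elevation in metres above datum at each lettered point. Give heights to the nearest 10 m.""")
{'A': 1120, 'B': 910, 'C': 870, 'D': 1120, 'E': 920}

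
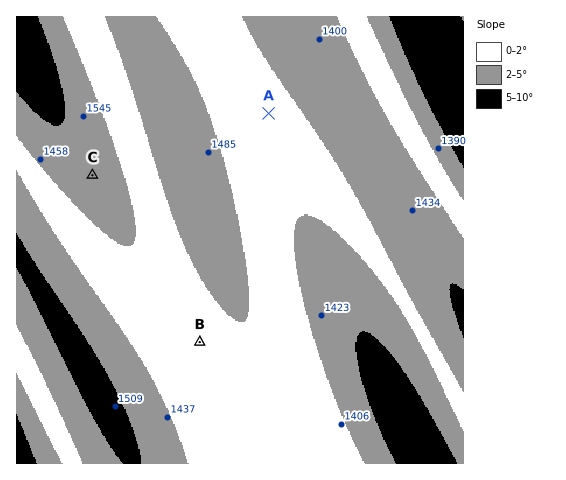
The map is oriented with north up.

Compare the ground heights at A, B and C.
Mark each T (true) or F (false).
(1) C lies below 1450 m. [F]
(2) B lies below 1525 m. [T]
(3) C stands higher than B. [T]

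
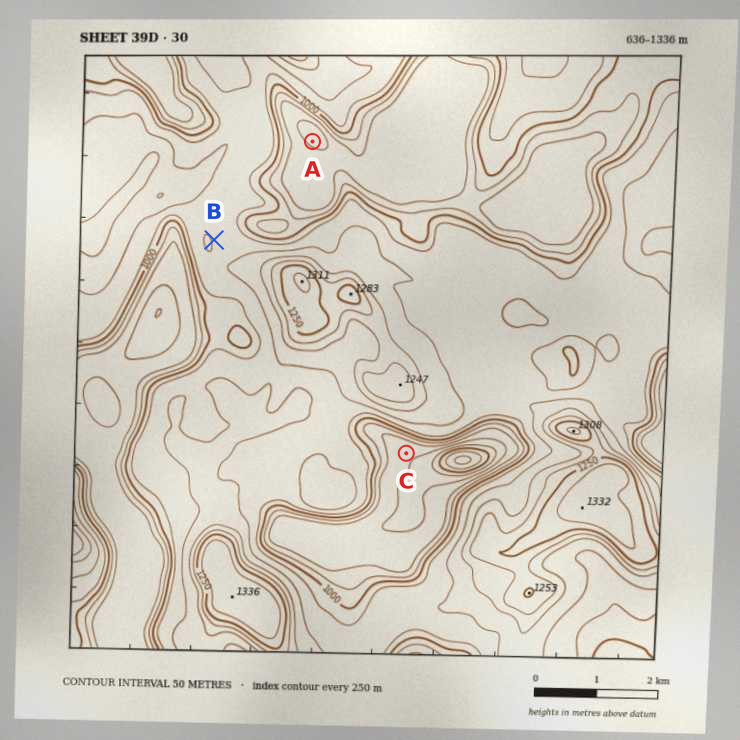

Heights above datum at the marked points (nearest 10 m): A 830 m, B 1100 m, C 860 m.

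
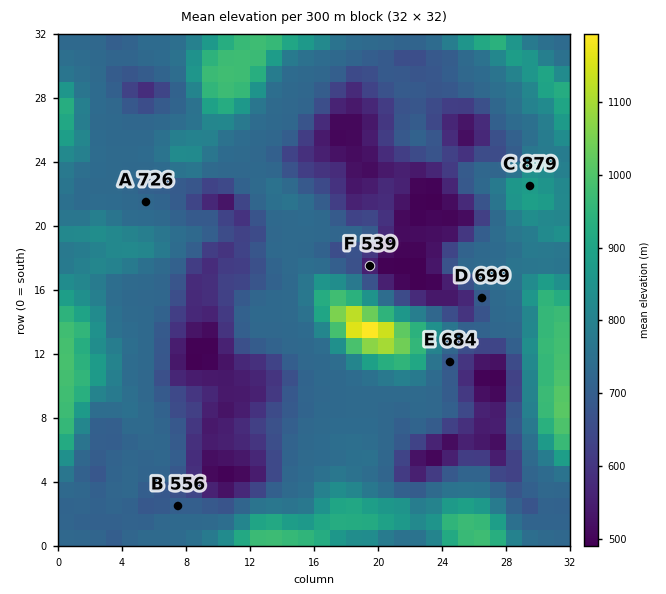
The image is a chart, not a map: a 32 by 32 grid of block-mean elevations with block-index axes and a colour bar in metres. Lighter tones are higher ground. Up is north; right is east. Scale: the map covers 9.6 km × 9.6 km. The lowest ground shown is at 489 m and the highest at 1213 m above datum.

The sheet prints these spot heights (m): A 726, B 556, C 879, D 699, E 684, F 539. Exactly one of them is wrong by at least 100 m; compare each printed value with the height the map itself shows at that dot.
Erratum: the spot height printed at B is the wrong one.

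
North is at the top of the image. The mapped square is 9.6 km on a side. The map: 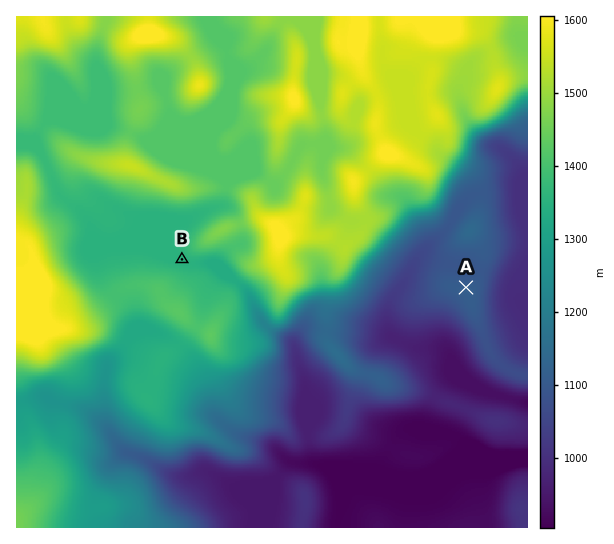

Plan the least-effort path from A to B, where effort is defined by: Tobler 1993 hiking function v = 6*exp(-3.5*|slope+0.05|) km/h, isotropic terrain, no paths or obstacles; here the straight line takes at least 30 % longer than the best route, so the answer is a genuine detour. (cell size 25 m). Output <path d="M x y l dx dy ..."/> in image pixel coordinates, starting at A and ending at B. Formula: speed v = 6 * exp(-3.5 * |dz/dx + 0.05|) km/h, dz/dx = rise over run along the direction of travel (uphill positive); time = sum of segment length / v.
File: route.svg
<path d="M466 287l-13 7-70 0-26 13-34 0-5-2-9 0-11 5-12 12-5 3-6 0-2-2-4-4-4-8-24-24-48-24-3 0-8-4"/>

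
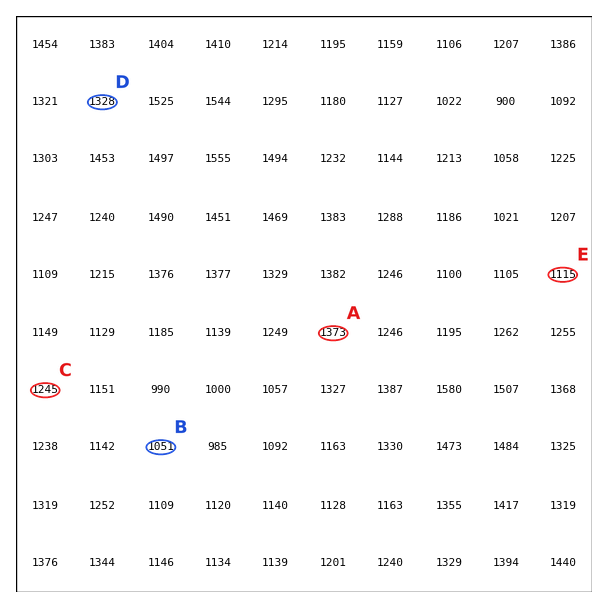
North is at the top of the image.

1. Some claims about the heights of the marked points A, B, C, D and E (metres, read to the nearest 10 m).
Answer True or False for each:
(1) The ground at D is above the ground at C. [True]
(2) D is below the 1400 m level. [True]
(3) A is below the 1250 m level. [False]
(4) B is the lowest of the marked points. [True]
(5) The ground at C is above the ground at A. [False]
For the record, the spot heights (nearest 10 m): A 1370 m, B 1050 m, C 1240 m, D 1330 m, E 1120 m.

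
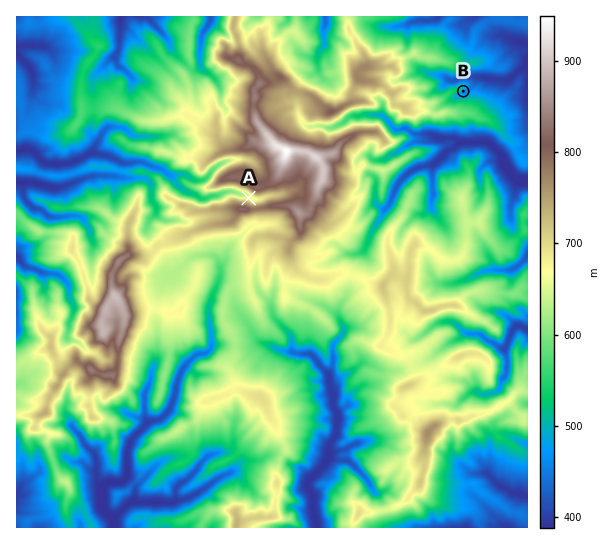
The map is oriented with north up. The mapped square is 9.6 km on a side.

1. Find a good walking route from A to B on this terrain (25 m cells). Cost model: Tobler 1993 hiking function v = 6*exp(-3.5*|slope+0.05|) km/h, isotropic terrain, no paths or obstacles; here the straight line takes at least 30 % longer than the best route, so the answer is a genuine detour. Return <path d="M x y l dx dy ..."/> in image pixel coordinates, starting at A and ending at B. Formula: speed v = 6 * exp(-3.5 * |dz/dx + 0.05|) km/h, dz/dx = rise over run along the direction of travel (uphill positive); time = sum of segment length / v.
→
<path d="M249 198l5 3 1 0 3-2 4 0 3-1 30 0 11 5 4 0 3 2 5-3 1 0 3-1 4-8 3-2 5 0 16-8 3-2 1-3 9-9 3-2 3 0 1-2 13 0 3-2 7-6 5-3 7-7 1-2 11-6 2-6 4-3 6-3 14 0 11-5 5 0 3-1 7-7 1-3 0-4-3-5-8-5 2-3 2-3"/>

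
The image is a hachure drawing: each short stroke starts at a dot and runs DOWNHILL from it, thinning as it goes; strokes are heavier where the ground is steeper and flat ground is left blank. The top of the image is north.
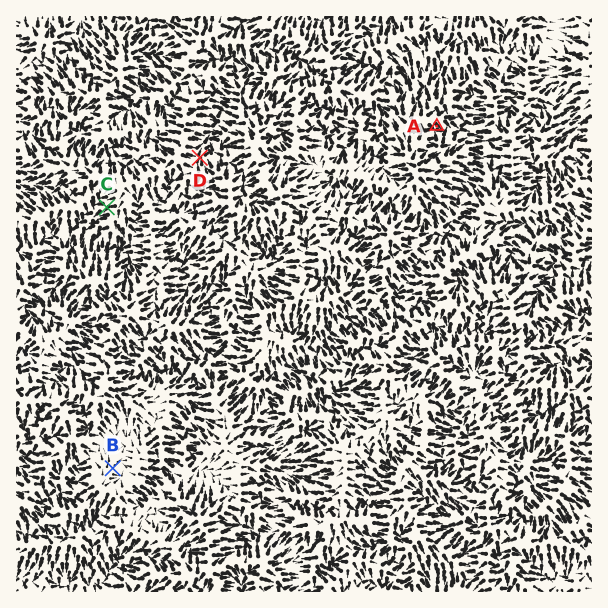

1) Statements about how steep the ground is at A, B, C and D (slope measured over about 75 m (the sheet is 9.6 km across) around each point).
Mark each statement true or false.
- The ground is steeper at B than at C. false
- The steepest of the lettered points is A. true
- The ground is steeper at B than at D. false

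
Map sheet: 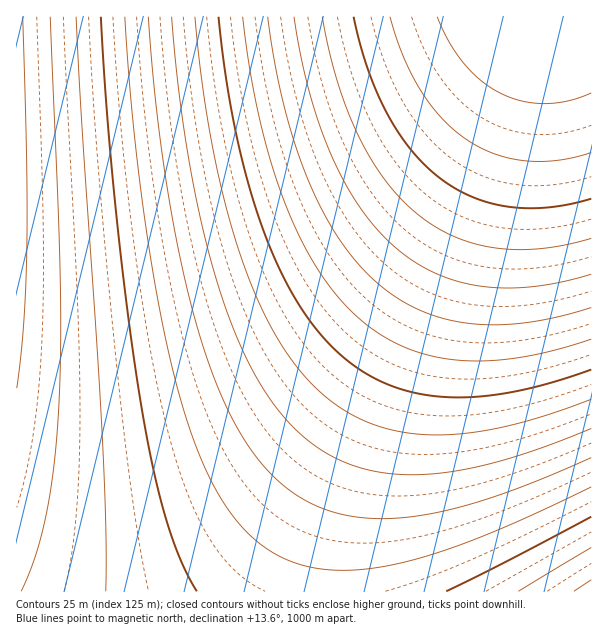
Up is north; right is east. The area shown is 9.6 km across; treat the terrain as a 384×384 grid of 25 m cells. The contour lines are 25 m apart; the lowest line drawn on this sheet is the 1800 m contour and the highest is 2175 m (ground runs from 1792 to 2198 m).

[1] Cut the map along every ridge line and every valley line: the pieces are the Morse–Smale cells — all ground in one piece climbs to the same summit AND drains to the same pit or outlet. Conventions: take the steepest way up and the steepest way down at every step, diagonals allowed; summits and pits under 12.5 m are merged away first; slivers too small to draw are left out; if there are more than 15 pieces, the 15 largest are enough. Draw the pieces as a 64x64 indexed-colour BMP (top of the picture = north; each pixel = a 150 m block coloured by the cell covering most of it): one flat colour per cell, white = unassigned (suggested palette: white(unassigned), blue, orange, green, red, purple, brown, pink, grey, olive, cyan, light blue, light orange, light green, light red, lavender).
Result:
<image width="64" height="64" href="data:image/bmp;base64,Qk12CAAAAAAAAHYAAAAoAAAAQAAAAEAAAAABAAQAAAAAAAAIAAATCwAAEwsAABAAAAAAAAAA////ALR3HwAOf/8ALKAsACgn1gC9Z5QAS1aMAMJ34wB/f38AIr28AM++FwDox64AeLv/AIrfmACWmP8A1bDFABEREREREREREREREREREREREiIiIiIiIiIiIiIiIiIiERERERERERERERERERERERESIiIiIiIiIiIiIiIiIiIRERERERERERERERERERERERIiIiIiIiIiIiIiIiIiIhEREREREREREREREREREREREiIiIiIiIiIiIiIiIiIiERERERERERERERERERERERESIiIiIiIiIiIiIiIiIiIRERERERERERERERERERERERIiIiIiIiIiIiIiIiIiIhEREREREREREREREREREREREiIiIiIiIiIiIiIiIiIiERERERERERERERERERERERESIiIiIiIiIiIiIiIiIiIREREREREREREREREREREREREiIiIiIiIiIiIiIiIiIhERERERERERERERERERERERESIiIiIiIiIiIiIiIiIiERERERERERERERERERERERERIiIiIiIiIiIiIiIiIiIRERERERERERERERERERERERESIiIiIiIiIiIiIiIiIhERERERERERERERERERERERERIiIiIiIiIiIiIiIiIiEREREREREREREREREREREREREiIiIiIiIiIiIiIiIiIRERERERERERERERERERERERERIiIiIiIiIiIiIiIiIhEREREREREREREREREREREREREiIiIiIiIiIiIiIiIiERERERERERERERERERERERERESIiIiIiIiIiIiIiIiIREREREREREREREREREREREREREiIiIiIiIiIiIiIiIhERERERERERERERERERERERERESIiIiIiIiIiIiIiIiERERERERERERERERERERERERERIiIiIiIiIiIiIiIiIRERERERERERERERERERERERERESIiIiIiIiIiIiIiIhERERERERERERERERERERERERERIiIiIiIiIiIiIiIiERERERERERERERERERERERERERESIiIiIiIiIiIiIiIRERERERERERERERERERERERERERIiIiIiIiIiIiIiIhERERERERERERERERERERERERERESIiIiIiIiIiIiIiERERERERERERERERERERERERERERIiIiIiIiIiIiIiIREREREREREREREREREREREREREREiIiIiIiIiIiIiIhERERERERERERERERERERERERERERIiIiIiIiIiIiIiEREREREREREREREREREREREREREREiIiIiIiIiIiIiIRERERERERERERERERERERERERERERIiIiIiIiIiIiIhEREREREREREREREREREREREREREREiIiIiIiIiIiIiERERERERERERERERERERERERERERERIiIiIiIiIiIiIREREREREREREREREREREREREREREREiIiIiIiIiIiIhERERERERERERERERERERERERERERERIiIiIiIiIiIiEREREREREREREREREREREREREREREREiIiIiIiIiIiIRERERERERERERERERERERERERERERERIiIiIiIiIiIhEREREREREREREREREREREREREREREREiIiIiIiIiIiERERERERERERERERERERERERERERERESIiIiIiIiIiIREREREREREREREREREREREREREREREREiIiIiIiIiIhERERERERERERERERERERERERERERERESIiIiIiIiIiEREREREREREREREREREREREREREREREREiIiIiIiIiIRERERERERERERERERERERERERERERERESIiIiIiIiIhEREREREREREREREREREREREREREREREREiIiIiIiIiERERERERERERERERERERERERERERERERESIiIiIiIiIREREREREREREREREREREREREREREREREREiIiIiIiIhERERERERERERERERERERERERERERERERESIiIiIiIiEREREREREREREREREREREREREREREREREREiIiIiIiIRERERERERERERERERERERERERERERERERESIiIiIiIhERERERERERERERERERERERERERERERERERIiIiIiIiERERERERERERERERERERERERERERERERERESIiIiIiIRERERERERERERERERERERERERERERERERERIiIiIiIhERERERERERERERERERERERERERERERERERESIiIiIiERERERERERERERERERERERERERERERERERERIiIiIiIREREREREREREREREREREREREREREREREREREiIiIiIhERERERERERERERERERERERERERERERERERERIiIiIiEREREREREREREREREREREREREREREREREREREiIiIiIRERERERERERERERERERERERERERERERERERESIiIiIhEREREREREREREREREREREREREREREREREREREiIiIiERERERERERERERERERERERERERERERERERERESIiIiIRERERERERERERERERERERERERERERERERERERIiIiIhERERERERERERERERERERERERERERERERERERESIiIiERERERERERERERERERERERERERERERERERERERIiIiIREREREREREREREREREREREREREREREREREREREiIiIhERERERERERERERERERERERERERERERERERERERIiIi"/>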